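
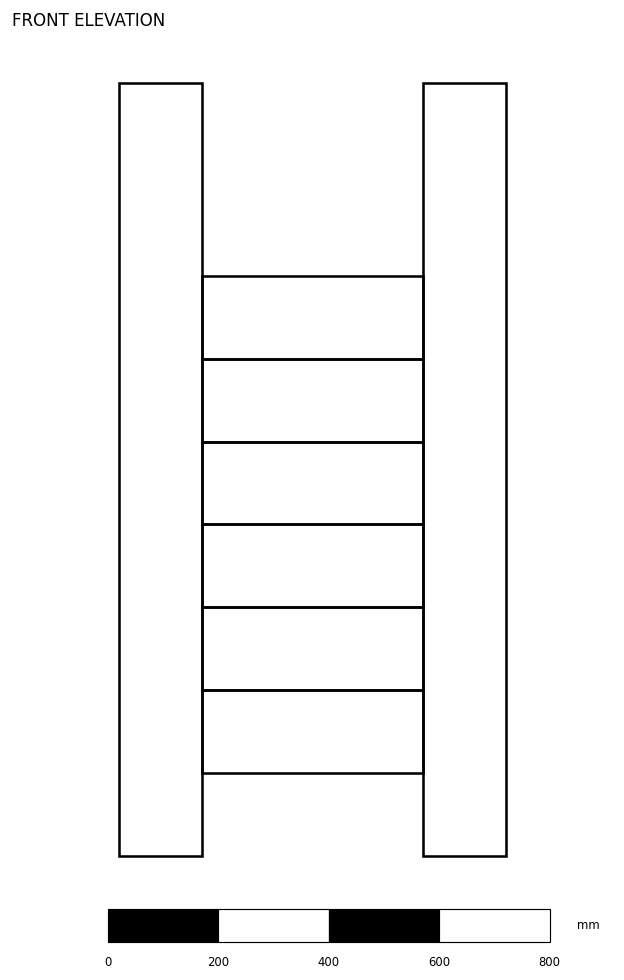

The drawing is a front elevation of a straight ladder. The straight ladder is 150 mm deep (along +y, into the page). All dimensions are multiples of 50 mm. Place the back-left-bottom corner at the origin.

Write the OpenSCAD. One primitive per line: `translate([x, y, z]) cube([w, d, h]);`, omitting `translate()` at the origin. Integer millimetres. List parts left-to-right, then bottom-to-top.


cube([150, 150, 1400]);
translate([150, 0, 150]) cube([400, 150, 150]);
translate([150, 0, 300]) cube([400, 150, 150]);
translate([150, 0, 450]) cube([400, 150, 150]);
translate([150, 0, 600]) cube([400, 150, 150]);
translate([150, 0, 750]) cube([400, 150, 150]);
translate([150, 0, 900]) cube([400, 150, 150]);
translate([550, 0, 0]) cube([150, 150, 1400]);


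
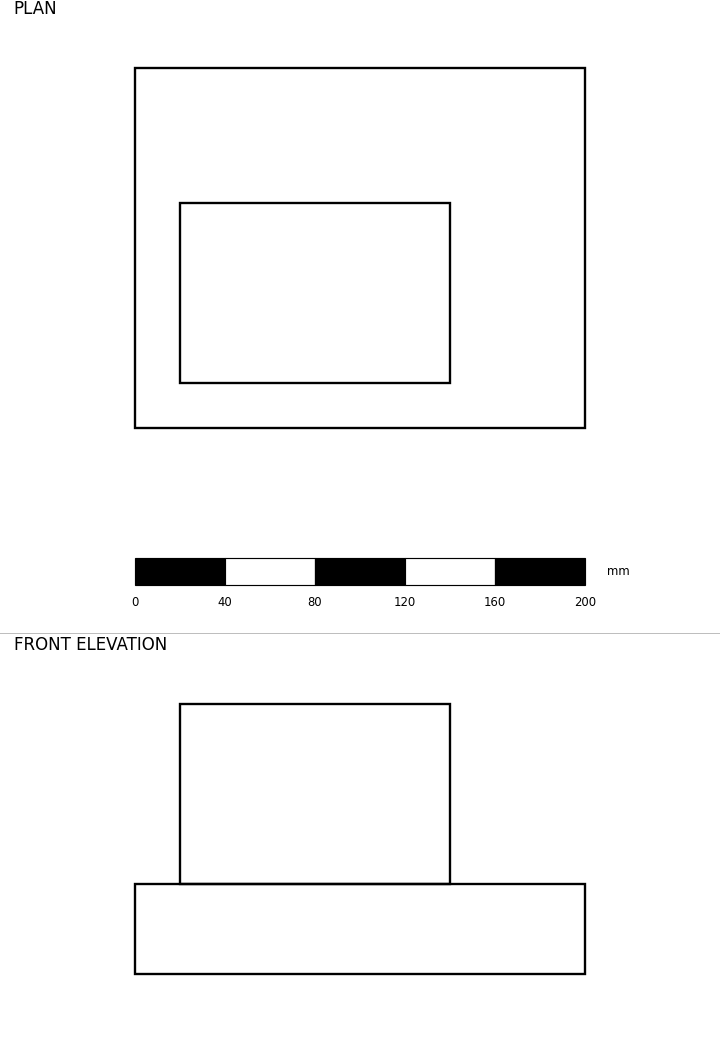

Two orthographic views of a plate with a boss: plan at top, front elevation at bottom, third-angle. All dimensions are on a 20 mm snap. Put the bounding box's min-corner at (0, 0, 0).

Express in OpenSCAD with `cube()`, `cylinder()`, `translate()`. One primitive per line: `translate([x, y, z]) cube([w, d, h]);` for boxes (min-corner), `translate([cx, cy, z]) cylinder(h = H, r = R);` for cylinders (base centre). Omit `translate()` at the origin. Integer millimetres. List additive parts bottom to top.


cube([200, 160, 40]);
translate([20, 20, 40]) cube([120, 80, 80]);


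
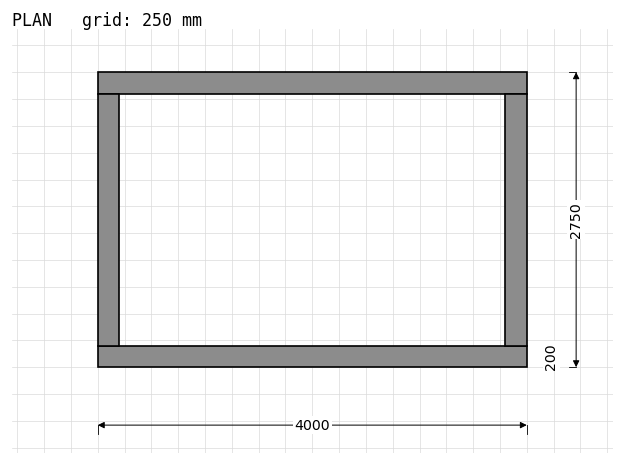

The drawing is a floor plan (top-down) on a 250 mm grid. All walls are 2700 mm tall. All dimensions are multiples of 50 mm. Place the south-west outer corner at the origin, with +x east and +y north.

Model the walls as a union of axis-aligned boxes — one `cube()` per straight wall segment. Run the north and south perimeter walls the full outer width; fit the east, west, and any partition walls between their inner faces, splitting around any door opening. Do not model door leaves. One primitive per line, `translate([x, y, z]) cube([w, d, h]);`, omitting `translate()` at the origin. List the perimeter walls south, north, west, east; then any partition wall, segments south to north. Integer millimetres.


cube([4000, 200, 2700]);
translate([0, 2550, 0]) cube([4000, 200, 2700]);
translate([0, 200, 0]) cube([200, 2350, 2700]);
translate([3800, 200, 0]) cube([200, 2350, 2700]);


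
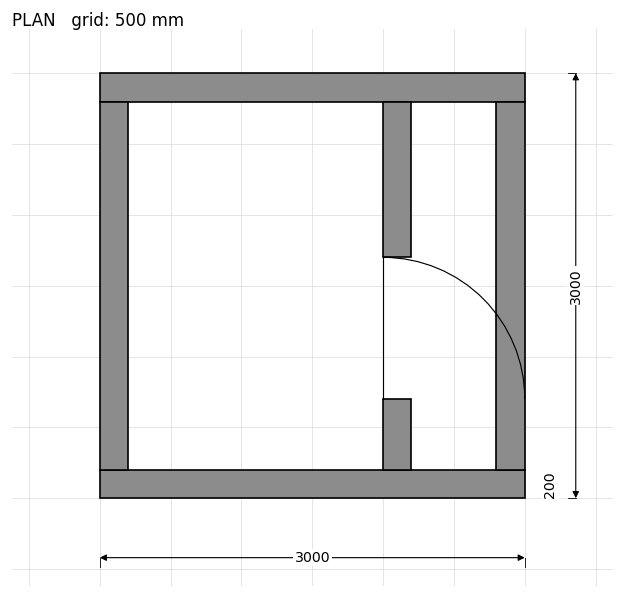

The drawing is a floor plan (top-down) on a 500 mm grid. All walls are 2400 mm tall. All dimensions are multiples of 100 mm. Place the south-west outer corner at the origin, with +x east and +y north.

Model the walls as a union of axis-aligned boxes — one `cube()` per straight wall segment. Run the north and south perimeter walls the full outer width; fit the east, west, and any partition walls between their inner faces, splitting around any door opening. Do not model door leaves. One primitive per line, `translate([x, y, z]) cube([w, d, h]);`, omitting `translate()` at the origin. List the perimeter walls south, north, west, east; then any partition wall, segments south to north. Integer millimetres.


cube([3000, 200, 2400]);
translate([0, 2800, 0]) cube([3000, 200, 2400]);
translate([0, 200, 0]) cube([200, 2600, 2400]);
translate([2800, 200, 0]) cube([200, 2600, 2400]);
translate([2000, 200, 0]) cube([200, 500, 2400]);
translate([2000, 1700, 0]) cube([200, 1100, 2400]);


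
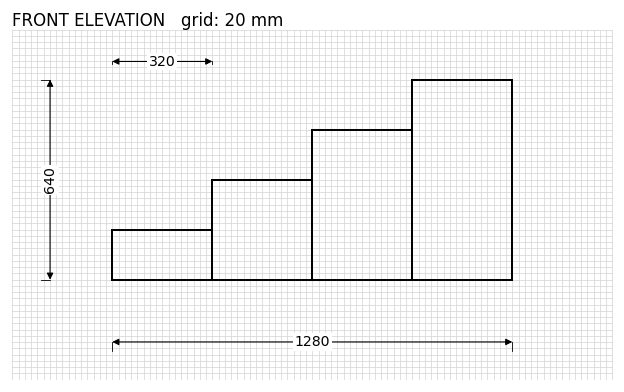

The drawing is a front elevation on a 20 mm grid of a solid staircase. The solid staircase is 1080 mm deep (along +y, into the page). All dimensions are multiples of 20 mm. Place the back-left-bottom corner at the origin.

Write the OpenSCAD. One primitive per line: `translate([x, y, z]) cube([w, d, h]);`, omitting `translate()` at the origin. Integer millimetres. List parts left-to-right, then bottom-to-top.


cube([320, 1080, 160]);
translate([320, 0, 0]) cube([320, 1080, 320]);
translate([640, 0, 0]) cube([320, 1080, 480]);
translate([960, 0, 0]) cube([320, 1080, 640]);


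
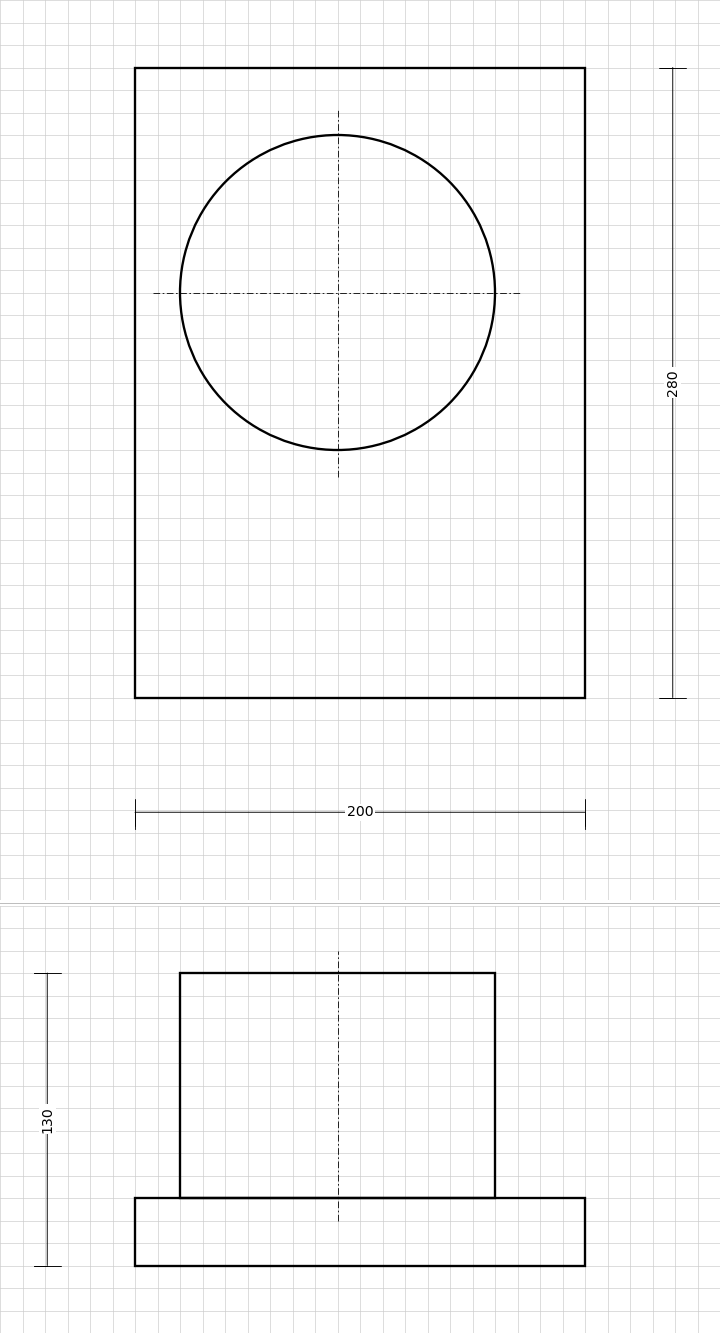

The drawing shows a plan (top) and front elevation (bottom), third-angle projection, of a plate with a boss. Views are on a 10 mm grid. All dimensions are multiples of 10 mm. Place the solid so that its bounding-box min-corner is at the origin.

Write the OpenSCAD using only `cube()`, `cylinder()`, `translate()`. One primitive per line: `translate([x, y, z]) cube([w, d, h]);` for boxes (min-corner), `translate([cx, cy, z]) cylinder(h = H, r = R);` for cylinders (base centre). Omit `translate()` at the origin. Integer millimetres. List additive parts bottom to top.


cube([200, 280, 30]);
translate([90, 180, 30]) cylinder(h = 100, r = 70);


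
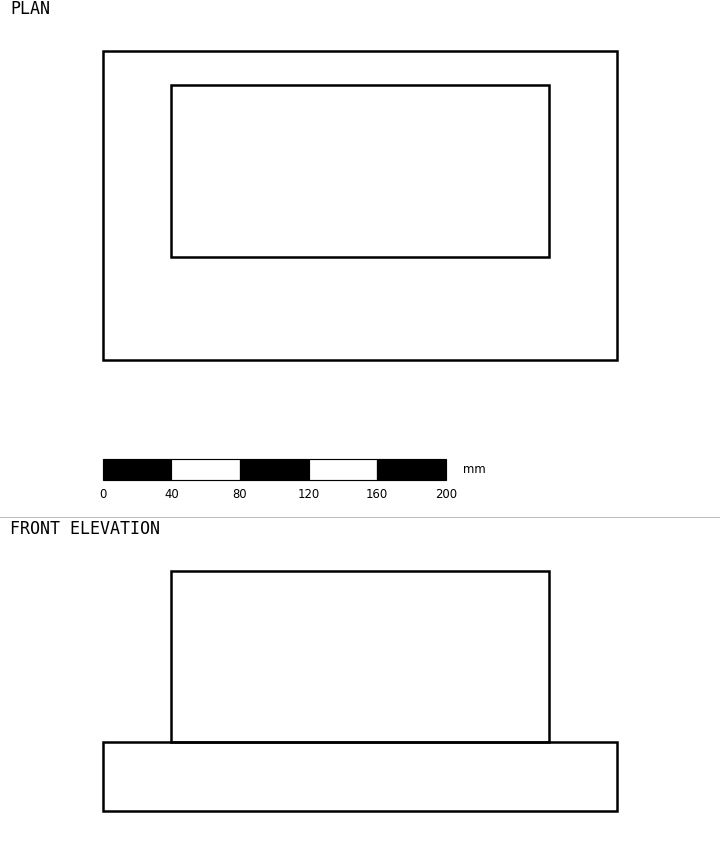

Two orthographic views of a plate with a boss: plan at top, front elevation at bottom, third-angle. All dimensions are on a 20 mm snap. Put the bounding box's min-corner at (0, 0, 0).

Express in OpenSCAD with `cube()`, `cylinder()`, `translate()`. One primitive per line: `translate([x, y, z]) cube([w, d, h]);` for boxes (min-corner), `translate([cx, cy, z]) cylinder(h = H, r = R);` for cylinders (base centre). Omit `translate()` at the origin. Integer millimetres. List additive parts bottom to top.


cube([300, 180, 40]);
translate([40, 60, 40]) cube([220, 100, 100]);


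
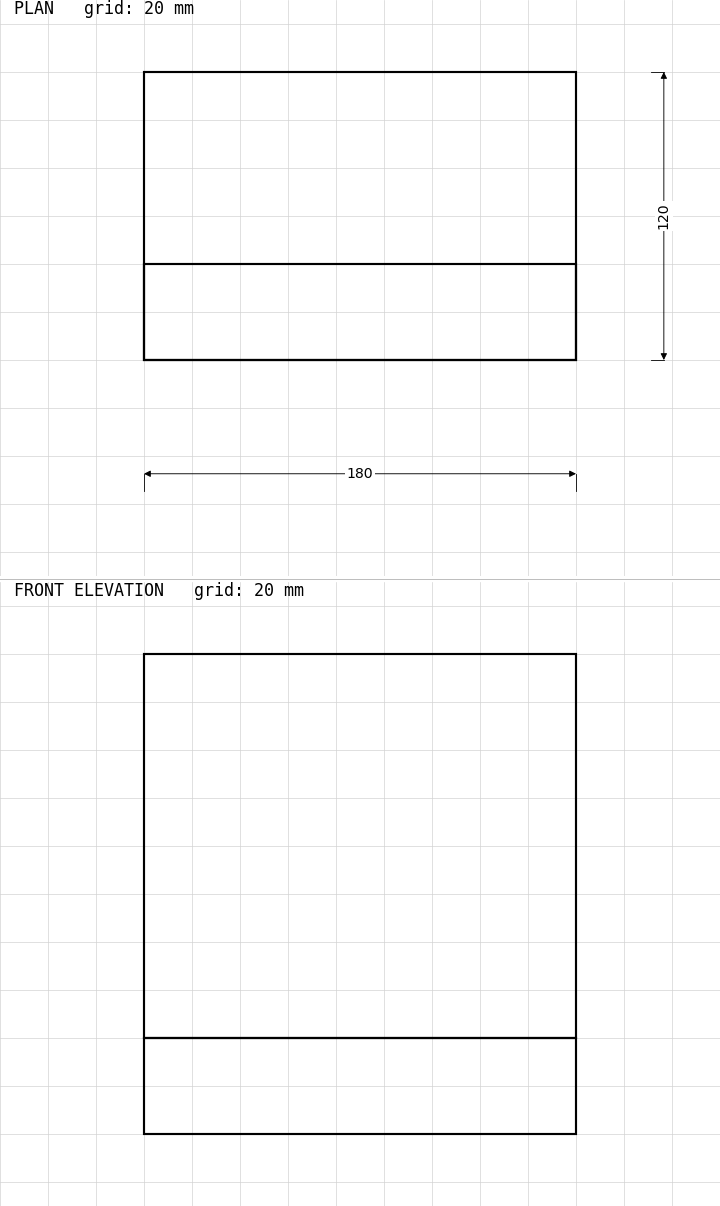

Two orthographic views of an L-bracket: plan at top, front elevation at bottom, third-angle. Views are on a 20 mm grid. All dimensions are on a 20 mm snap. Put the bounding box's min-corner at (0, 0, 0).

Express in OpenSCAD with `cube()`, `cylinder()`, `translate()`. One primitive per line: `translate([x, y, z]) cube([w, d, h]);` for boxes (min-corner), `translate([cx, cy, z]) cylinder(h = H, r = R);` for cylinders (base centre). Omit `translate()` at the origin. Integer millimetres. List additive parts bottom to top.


cube([180, 120, 40]);
translate([0, 0, 40]) cube([180, 40, 160]);


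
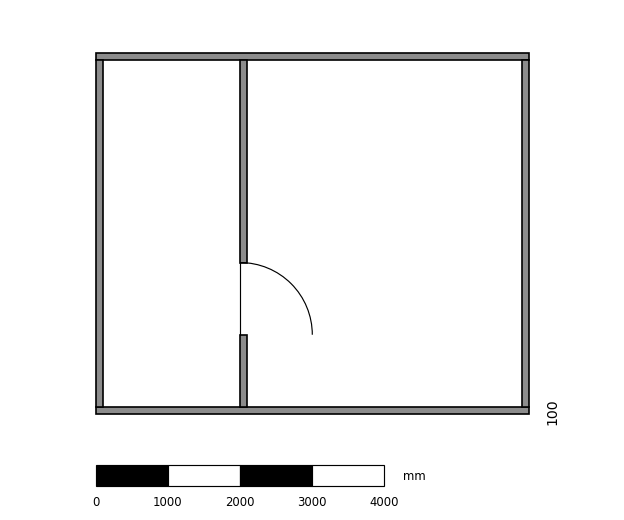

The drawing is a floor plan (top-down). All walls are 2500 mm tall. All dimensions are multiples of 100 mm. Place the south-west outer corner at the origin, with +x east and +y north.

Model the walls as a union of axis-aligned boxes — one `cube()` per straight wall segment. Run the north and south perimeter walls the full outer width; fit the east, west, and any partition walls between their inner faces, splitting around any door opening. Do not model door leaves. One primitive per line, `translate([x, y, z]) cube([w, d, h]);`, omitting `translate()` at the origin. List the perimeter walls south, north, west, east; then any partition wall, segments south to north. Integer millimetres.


cube([6000, 100, 2500]);
translate([0, 4900, 0]) cube([6000, 100, 2500]);
translate([0, 100, 0]) cube([100, 4800, 2500]);
translate([5900, 100, 0]) cube([100, 4800, 2500]);
translate([2000, 100, 0]) cube([100, 1000, 2500]);
translate([2000, 2100, 0]) cube([100, 2800, 2500]);


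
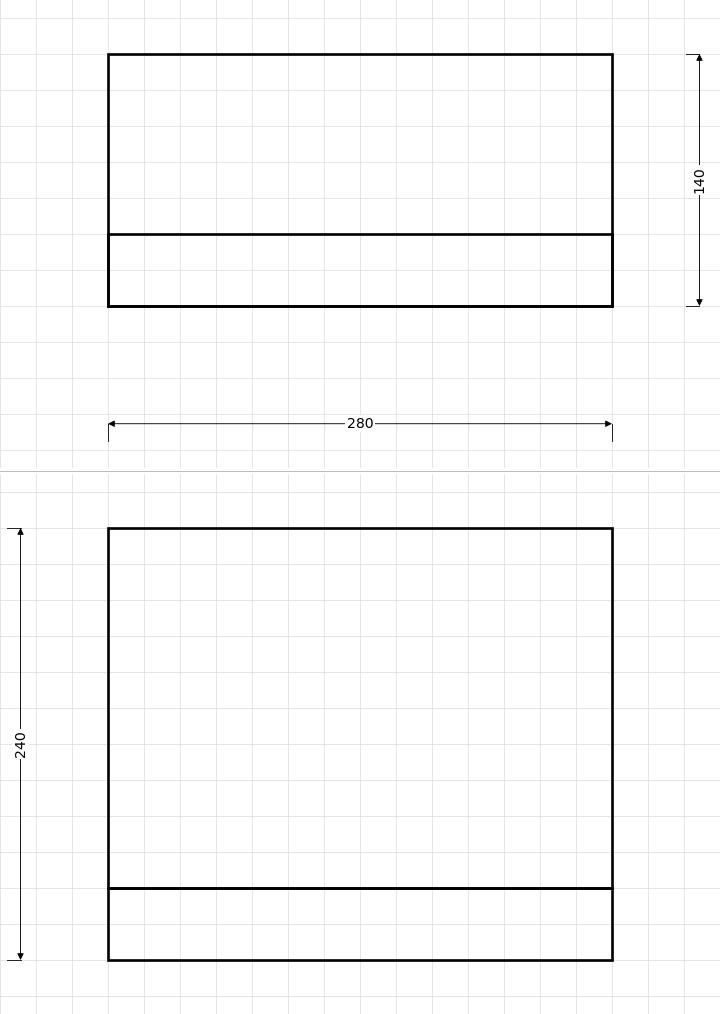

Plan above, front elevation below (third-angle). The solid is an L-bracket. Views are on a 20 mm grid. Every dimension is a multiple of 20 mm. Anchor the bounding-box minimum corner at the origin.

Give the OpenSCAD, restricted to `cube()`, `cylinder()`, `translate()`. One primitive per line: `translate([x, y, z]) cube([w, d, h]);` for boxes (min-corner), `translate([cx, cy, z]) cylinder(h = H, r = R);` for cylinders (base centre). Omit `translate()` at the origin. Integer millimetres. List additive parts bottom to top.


cube([280, 140, 40]);
translate([0, 0, 40]) cube([280, 40, 200]);


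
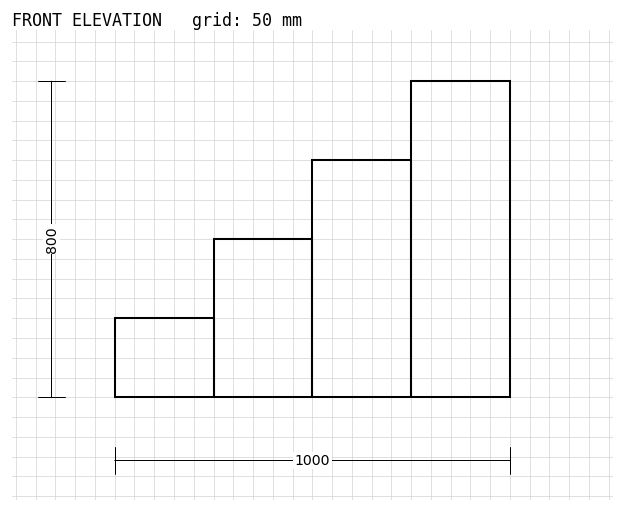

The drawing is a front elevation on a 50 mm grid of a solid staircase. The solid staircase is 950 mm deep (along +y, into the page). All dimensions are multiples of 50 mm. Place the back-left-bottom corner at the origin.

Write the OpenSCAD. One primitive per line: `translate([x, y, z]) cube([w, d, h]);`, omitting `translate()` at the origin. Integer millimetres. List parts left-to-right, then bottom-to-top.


cube([250, 950, 200]);
translate([250, 0, 0]) cube([250, 950, 400]);
translate([500, 0, 0]) cube([250, 950, 600]);
translate([750, 0, 0]) cube([250, 950, 800]);


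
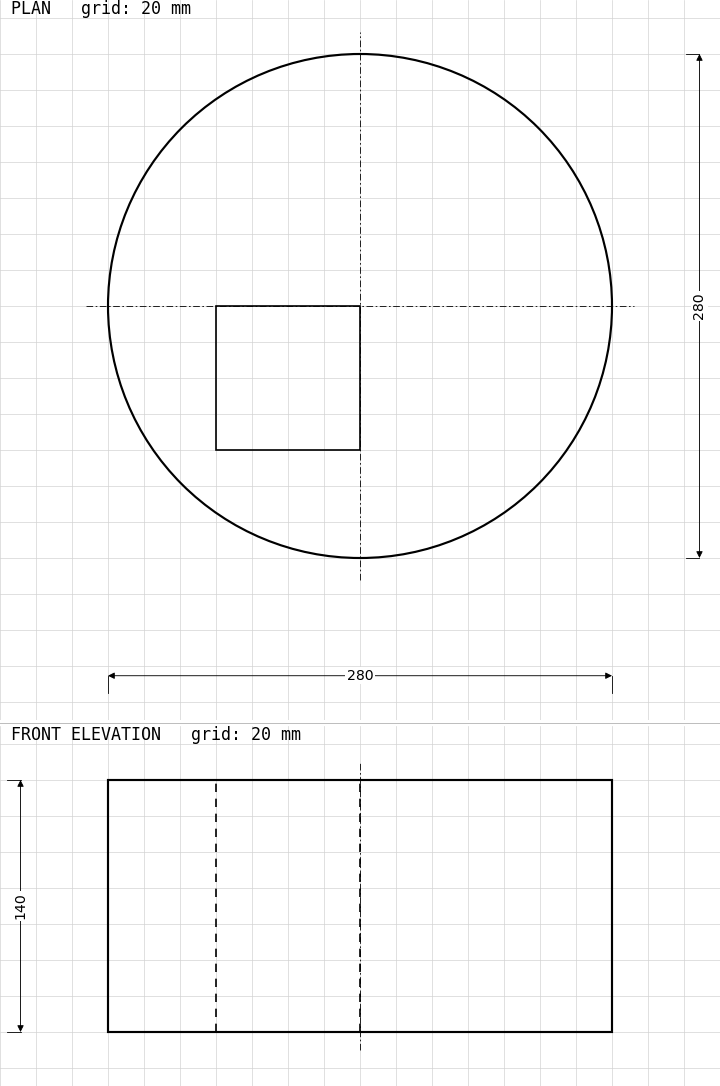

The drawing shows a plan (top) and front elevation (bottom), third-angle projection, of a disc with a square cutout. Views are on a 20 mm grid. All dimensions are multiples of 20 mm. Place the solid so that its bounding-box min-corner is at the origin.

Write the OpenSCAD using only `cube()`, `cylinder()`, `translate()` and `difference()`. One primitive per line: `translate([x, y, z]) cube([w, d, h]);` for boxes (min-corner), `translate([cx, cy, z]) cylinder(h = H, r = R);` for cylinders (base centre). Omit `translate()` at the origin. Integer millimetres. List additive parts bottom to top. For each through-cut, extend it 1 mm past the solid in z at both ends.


difference() {
  translate([140, 140, 0]) cylinder(h = 140, r = 140);
  translate([60, 60, -1]) cube([80, 80, 142]);
}


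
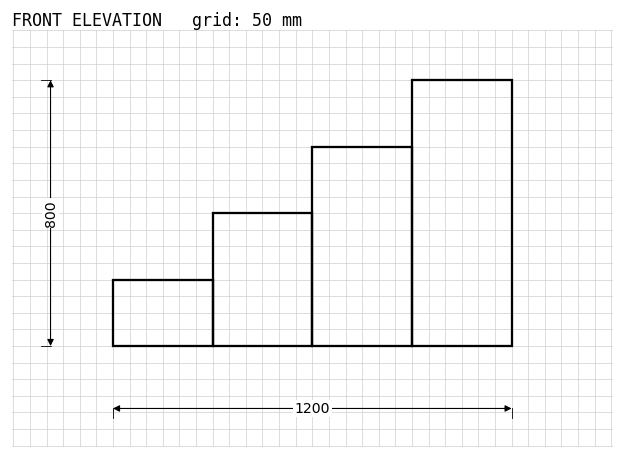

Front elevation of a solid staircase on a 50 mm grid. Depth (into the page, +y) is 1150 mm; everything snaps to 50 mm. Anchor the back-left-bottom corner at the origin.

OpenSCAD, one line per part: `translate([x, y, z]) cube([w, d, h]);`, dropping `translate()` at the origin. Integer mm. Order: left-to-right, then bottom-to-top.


cube([300, 1150, 200]);
translate([300, 0, 0]) cube([300, 1150, 400]);
translate([600, 0, 0]) cube([300, 1150, 600]);
translate([900, 0, 0]) cube([300, 1150, 800]);


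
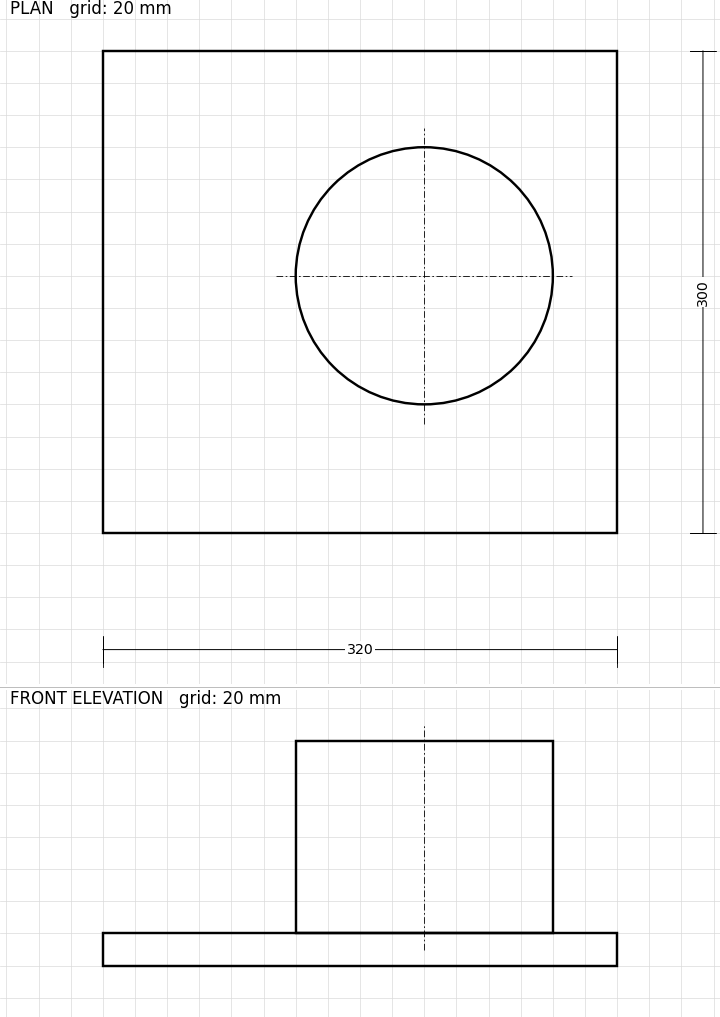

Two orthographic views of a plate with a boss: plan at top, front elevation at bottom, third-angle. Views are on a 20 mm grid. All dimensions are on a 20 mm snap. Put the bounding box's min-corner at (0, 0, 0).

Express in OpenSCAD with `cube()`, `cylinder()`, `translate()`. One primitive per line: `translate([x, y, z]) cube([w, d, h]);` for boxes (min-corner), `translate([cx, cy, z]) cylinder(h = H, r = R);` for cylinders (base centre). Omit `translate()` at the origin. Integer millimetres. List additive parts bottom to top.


cube([320, 300, 20]);
translate([200, 160, 20]) cylinder(h = 120, r = 80);


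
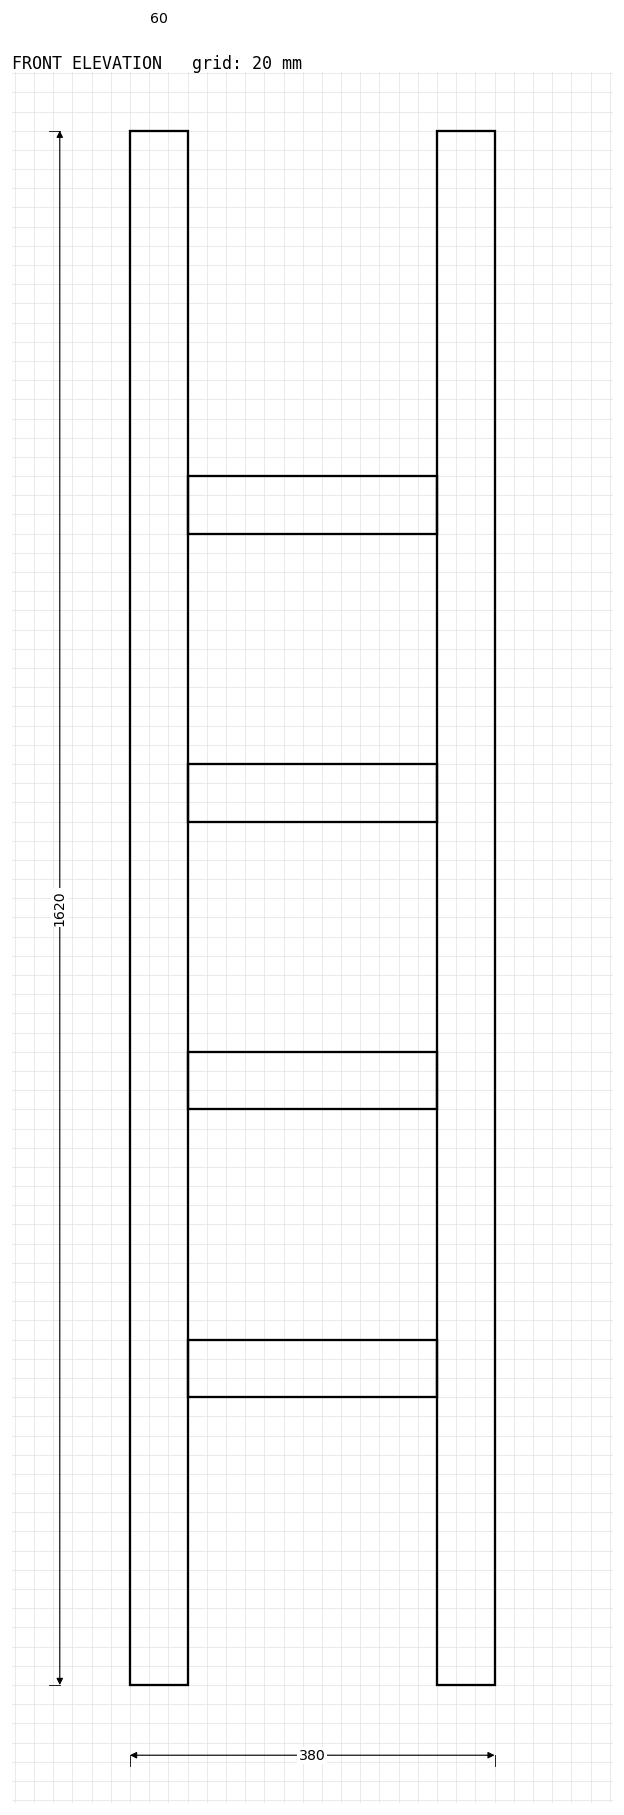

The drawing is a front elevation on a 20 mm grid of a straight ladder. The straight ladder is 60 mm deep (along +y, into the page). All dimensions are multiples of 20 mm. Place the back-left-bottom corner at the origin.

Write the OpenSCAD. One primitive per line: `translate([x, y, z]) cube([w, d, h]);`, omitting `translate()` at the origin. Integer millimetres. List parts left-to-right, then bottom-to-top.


cube([60, 60, 1620]);
translate([60, 0, 300]) cube([260, 60, 60]);
translate([60, 0, 600]) cube([260, 60, 60]);
translate([60, 0, 900]) cube([260, 60, 60]);
translate([60, 0, 1200]) cube([260, 60, 60]);
translate([320, 0, 0]) cube([60, 60, 1620]);


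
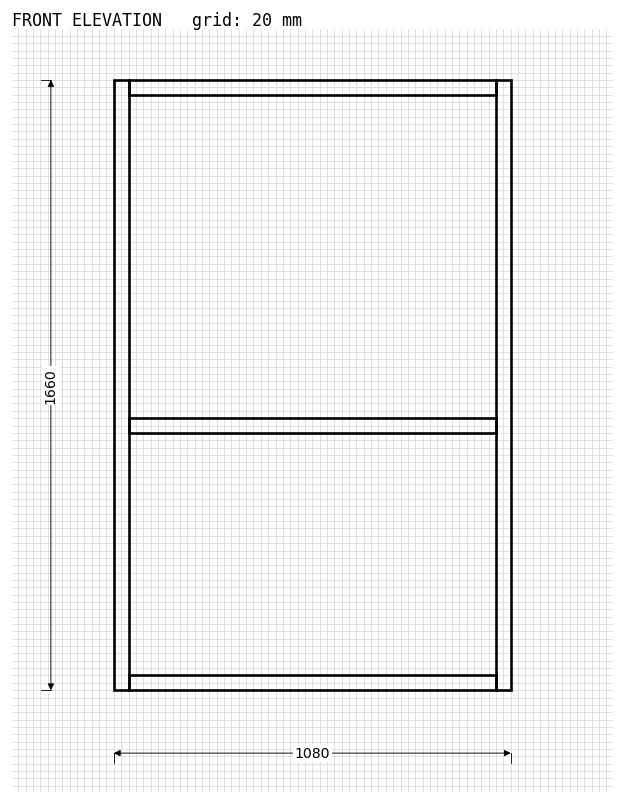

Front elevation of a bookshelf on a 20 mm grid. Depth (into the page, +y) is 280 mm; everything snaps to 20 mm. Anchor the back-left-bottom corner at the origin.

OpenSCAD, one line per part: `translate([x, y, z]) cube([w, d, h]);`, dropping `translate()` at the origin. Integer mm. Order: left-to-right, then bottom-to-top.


cube([40, 280, 1660]);
translate([40, 0, 0]) cube([1000, 280, 40]);
translate([40, 0, 700]) cube([1000, 280, 40]);
translate([40, 0, 1620]) cube([1000, 280, 40]);
translate([1040, 0, 0]) cube([40, 280, 1660]);


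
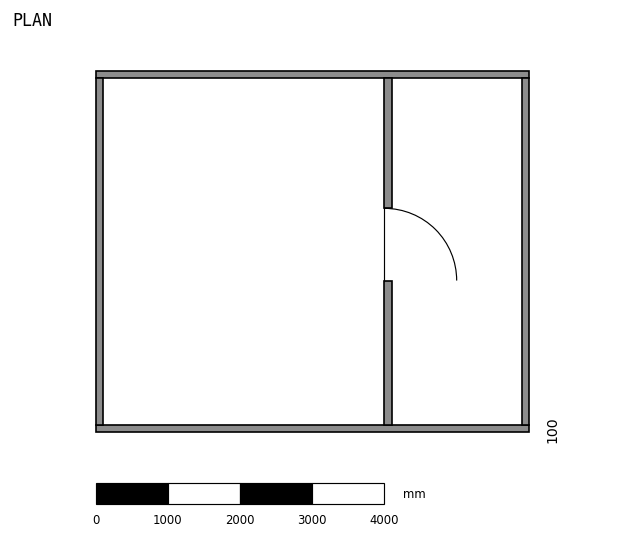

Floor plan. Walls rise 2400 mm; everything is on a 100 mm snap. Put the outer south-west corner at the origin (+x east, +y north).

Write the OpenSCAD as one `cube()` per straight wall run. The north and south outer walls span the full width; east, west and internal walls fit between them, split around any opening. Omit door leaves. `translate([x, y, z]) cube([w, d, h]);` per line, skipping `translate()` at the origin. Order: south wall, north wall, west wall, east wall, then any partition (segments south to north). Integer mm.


cube([6000, 100, 2400]);
translate([0, 4900, 0]) cube([6000, 100, 2400]);
translate([0, 100, 0]) cube([100, 4800, 2400]);
translate([5900, 100, 0]) cube([100, 4800, 2400]);
translate([4000, 100, 0]) cube([100, 2000, 2400]);
translate([4000, 3100, 0]) cube([100, 1800, 2400]);


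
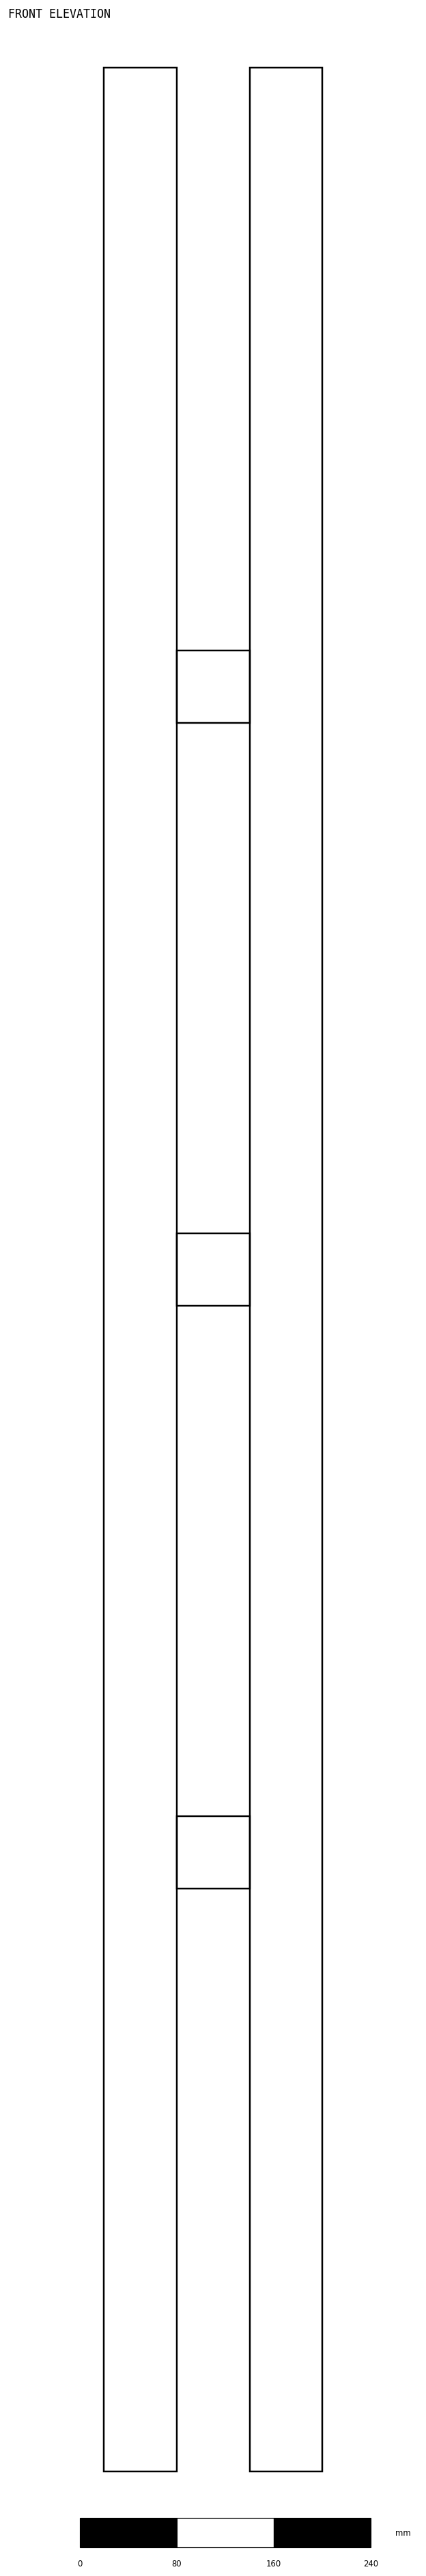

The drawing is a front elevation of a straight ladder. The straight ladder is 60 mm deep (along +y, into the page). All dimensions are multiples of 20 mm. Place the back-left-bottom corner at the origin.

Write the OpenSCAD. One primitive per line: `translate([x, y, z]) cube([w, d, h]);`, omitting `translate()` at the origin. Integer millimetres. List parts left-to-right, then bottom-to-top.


cube([60, 60, 1980]);
translate([60, 0, 480]) cube([60, 60, 60]);
translate([60, 0, 960]) cube([60, 60, 60]);
translate([60, 0, 1440]) cube([60, 60, 60]);
translate([120, 0, 0]) cube([60, 60, 1980]);


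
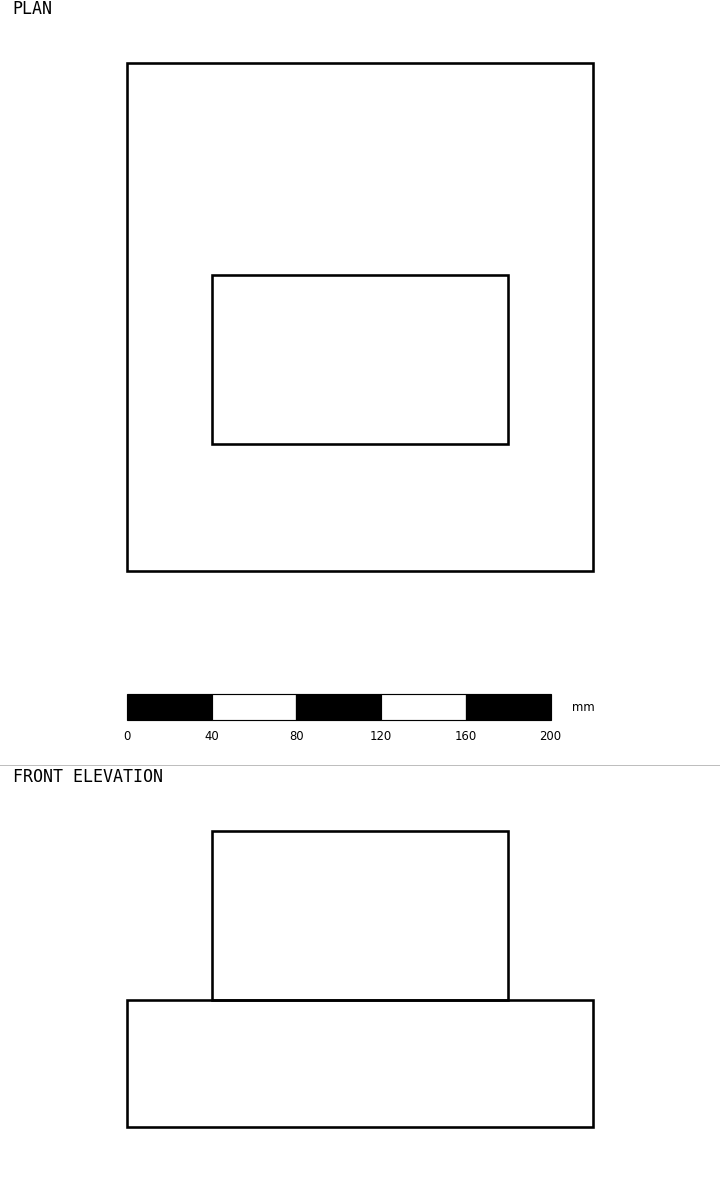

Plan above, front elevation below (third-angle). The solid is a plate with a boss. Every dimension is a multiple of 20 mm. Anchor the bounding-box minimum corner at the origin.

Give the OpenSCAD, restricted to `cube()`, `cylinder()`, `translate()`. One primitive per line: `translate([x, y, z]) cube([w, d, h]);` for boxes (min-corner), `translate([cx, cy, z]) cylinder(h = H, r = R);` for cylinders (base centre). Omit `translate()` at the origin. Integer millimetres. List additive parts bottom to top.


cube([220, 240, 60]);
translate([40, 60, 60]) cube([140, 80, 80]);


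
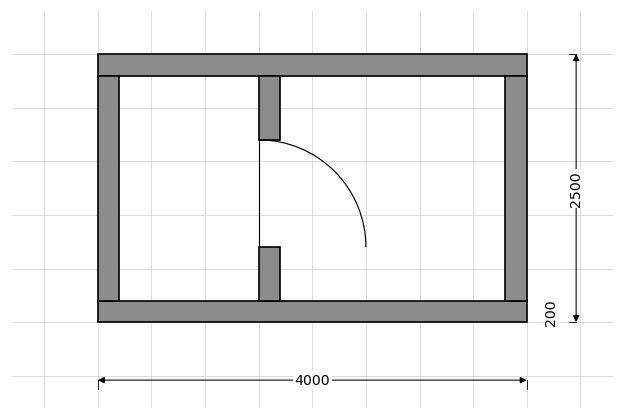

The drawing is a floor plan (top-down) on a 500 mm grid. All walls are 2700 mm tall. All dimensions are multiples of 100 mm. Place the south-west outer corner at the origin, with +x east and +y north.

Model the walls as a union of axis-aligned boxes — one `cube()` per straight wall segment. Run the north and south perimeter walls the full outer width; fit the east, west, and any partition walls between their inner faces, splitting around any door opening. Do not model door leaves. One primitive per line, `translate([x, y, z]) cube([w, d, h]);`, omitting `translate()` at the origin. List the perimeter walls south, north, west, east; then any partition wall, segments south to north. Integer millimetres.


cube([4000, 200, 2700]);
translate([0, 2300, 0]) cube([4000, 200, 2700]);
translate([0, 200, 0]) cube([200, 2100, 2700]);
translate([3800, 200, 0]) cube([200, 2100, 2700]);
translate([1500, 200, 0]) cube([200, 500, 2700]);
translate([1500, 1700, 0]) cube([200, 600, 2700]);


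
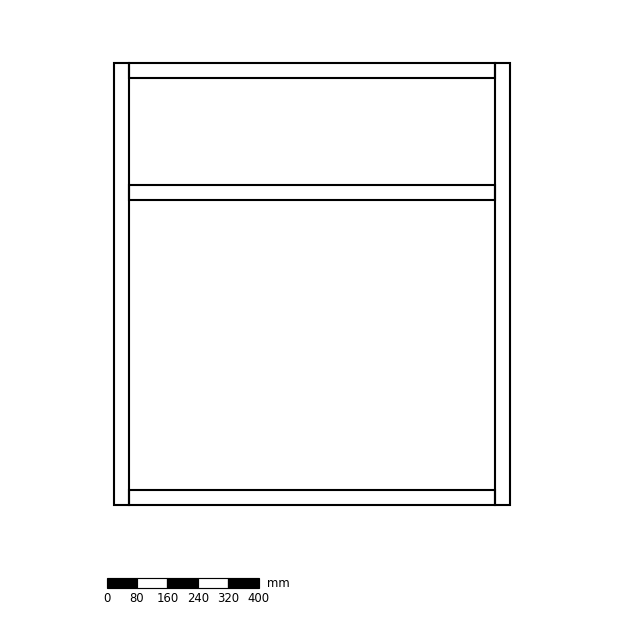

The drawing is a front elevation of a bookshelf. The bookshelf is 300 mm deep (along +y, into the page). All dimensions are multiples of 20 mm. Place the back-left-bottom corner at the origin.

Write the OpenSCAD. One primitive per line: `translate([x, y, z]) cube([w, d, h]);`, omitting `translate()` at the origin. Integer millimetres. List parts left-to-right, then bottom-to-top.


cube([40, 300, 1160]);
translate([40, 0, 0]) cube([960, 300, 40]);
translate([40, 0, 800]) cube([960, 300, 40]);
translate([40, 0, 1120]) cube([960, 300, 40]);
translate([1000, 0, 0]) cube([40, 300, 1160]);


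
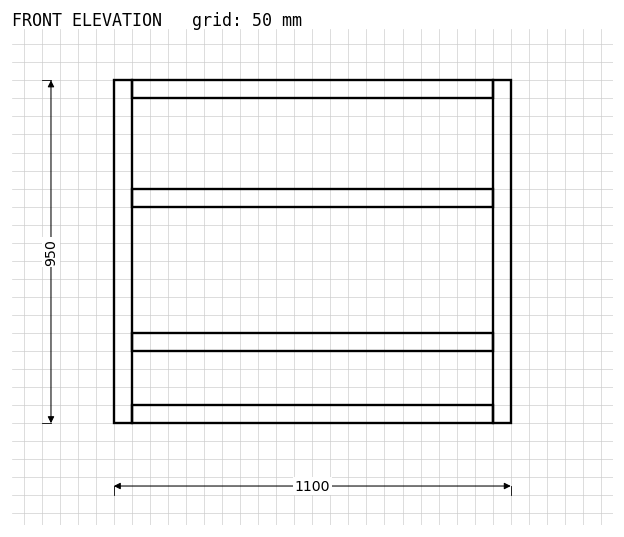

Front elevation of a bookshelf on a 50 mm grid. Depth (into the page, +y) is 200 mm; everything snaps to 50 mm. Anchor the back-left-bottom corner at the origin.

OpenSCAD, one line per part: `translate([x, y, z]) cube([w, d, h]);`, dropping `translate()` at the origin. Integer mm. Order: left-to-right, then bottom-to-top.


cube([50, 200, 950]);
translate([50, 0, 0]) cube([1000, 200, 50]);
translate([50, 0, 200]) cube([1000, 200, 50]);
translate([50, 0, 600]) cube([1000, 200, 50]);
translate([50, 0, 900]) cube([1000, 200, 50]);
translate([1050, 0, 0]) cube([50, 200, 950]);


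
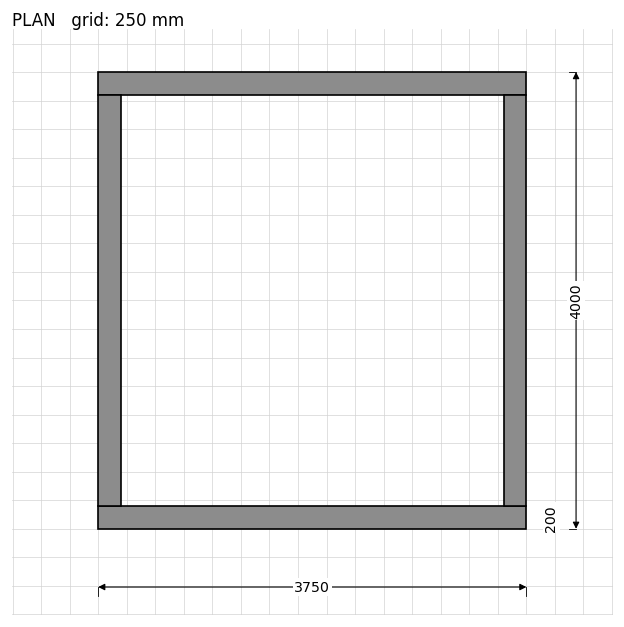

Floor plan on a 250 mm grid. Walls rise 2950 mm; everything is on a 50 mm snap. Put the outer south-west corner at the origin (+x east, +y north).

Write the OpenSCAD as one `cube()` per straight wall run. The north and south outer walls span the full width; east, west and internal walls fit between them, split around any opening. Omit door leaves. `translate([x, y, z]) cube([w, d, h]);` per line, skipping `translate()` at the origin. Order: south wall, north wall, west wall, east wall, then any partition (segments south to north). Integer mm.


cube([3750, 200, 2950]);
translate([0, 3800, 0]) cube([3750, 200, 2950]);
translate([0, 200, 0]) cube([200, 3600, 2950]);
translate([3550, 200, 0]) cube([200, 3600, 2950]);


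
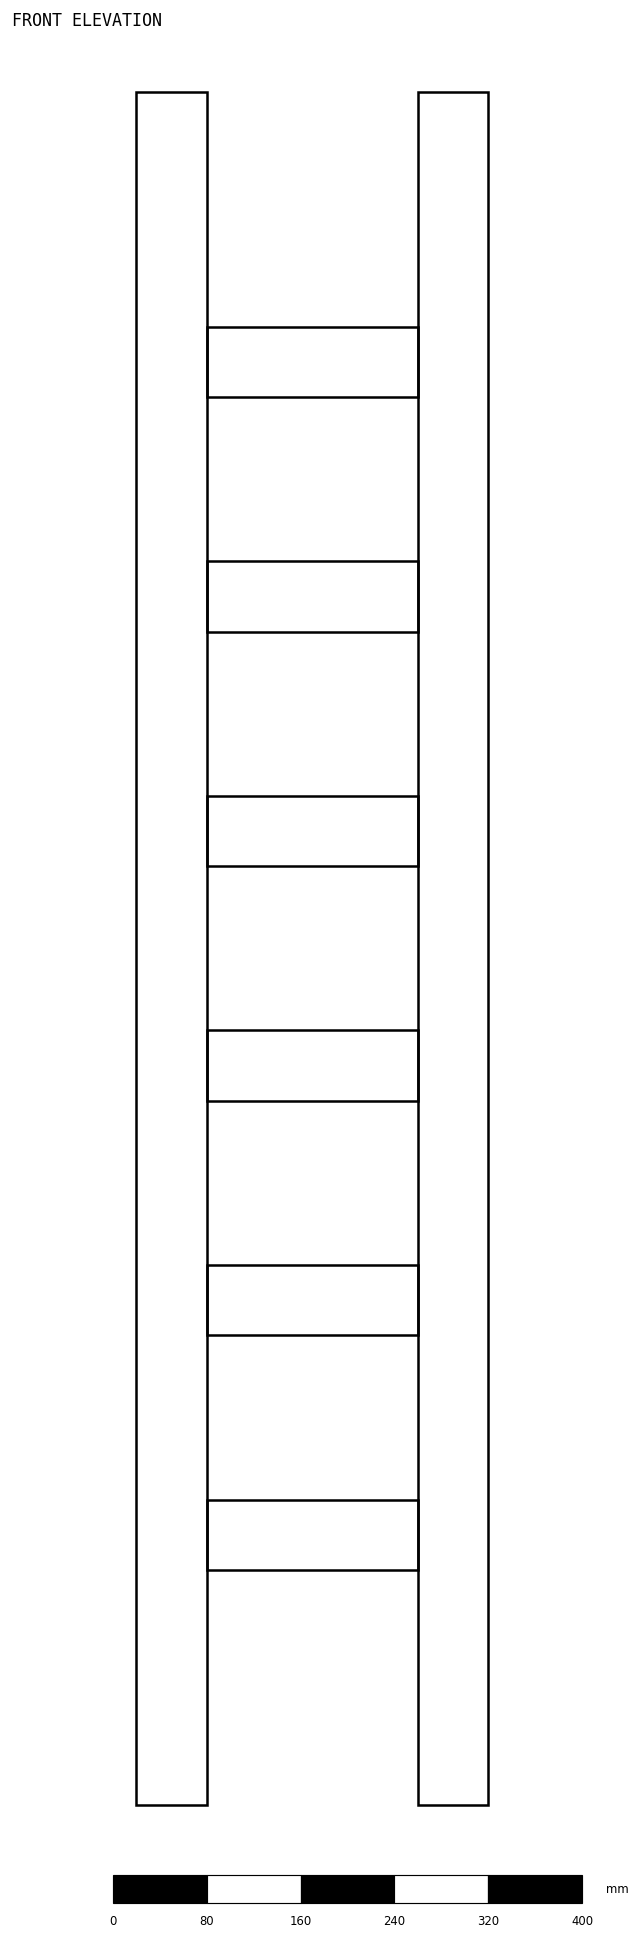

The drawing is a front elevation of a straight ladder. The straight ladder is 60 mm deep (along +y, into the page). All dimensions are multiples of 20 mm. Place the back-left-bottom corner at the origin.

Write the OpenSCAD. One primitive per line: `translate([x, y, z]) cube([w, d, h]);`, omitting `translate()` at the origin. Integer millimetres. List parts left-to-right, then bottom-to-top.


cube([60, 60, 1460]);
translate([60, 0, 200]) cube([180, 60, 60]);
translate([60, 0, 400]) cube([180, 60, 60]);
translate([60, 0, 600]) cube([180, 60, 60]);
translate([60, 0, 800]) cube([180, 60, 60]);
translate([60, 0, 1000]) cube([180, 60, 60]);
translate([60, 0, 1200]) cube([180, 60, 60]);
translate([240, 0, 0]) cube([60, 60, 1460]);


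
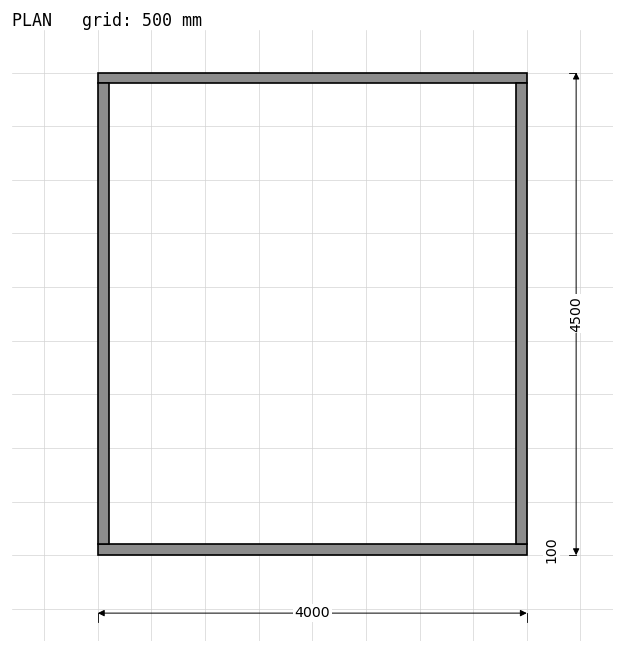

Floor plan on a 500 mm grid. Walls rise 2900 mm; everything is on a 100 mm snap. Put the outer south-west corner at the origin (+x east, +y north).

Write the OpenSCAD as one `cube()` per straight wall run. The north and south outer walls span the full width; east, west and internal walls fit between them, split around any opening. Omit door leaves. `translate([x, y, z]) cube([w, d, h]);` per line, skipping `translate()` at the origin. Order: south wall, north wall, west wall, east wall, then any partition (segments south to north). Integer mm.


cube([4000, 100, 2900]);
translate([0, 4400, 0]) cube([4000, 100, 2900]);
translate([0, 100, 0]) cube([100, 4300, 2900]);
translate([3900, 100, 0]) cube([100, 4300, 2900]);


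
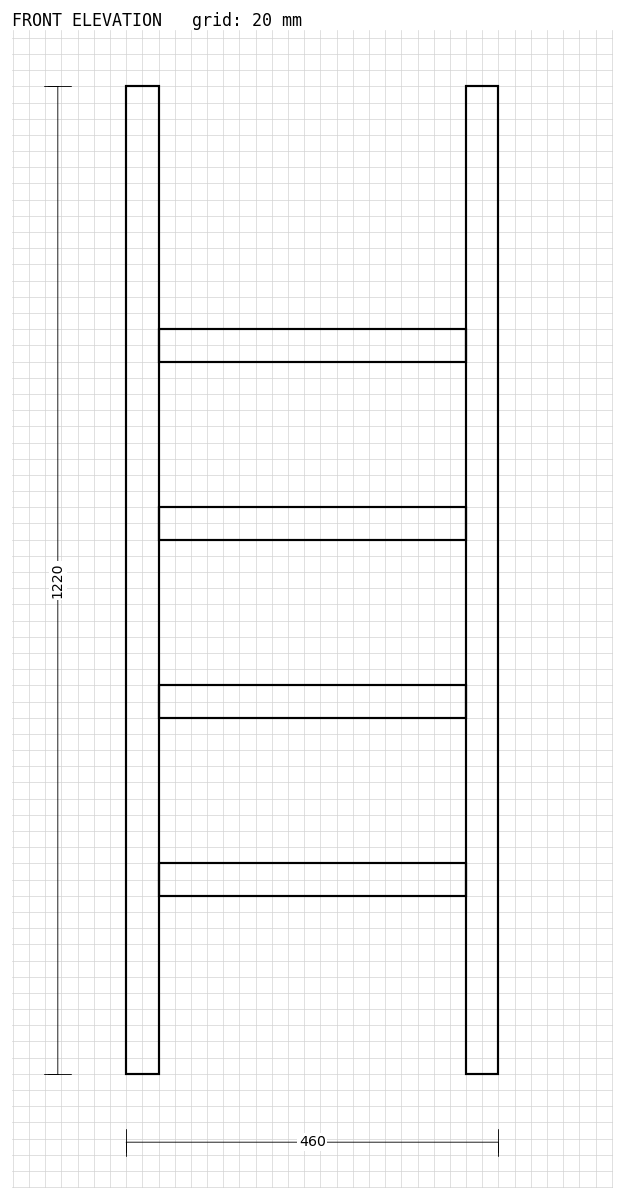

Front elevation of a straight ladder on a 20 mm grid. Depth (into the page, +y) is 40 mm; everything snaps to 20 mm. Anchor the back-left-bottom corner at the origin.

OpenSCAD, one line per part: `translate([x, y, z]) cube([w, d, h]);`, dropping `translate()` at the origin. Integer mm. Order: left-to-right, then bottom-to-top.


cube([40, 40, 1220]);
translate([40, 0, 220]) cube([380, 40, 40]);
translate([40, 0, 440]) cube([380, 40, 40]);
translate([40, 0, 660]) cube([380, 40, 40]);
translate([40, 0, 880]) cube([380, 40, 40]);
translate([420, 0, 0]) cube([40, 40, 1220]);


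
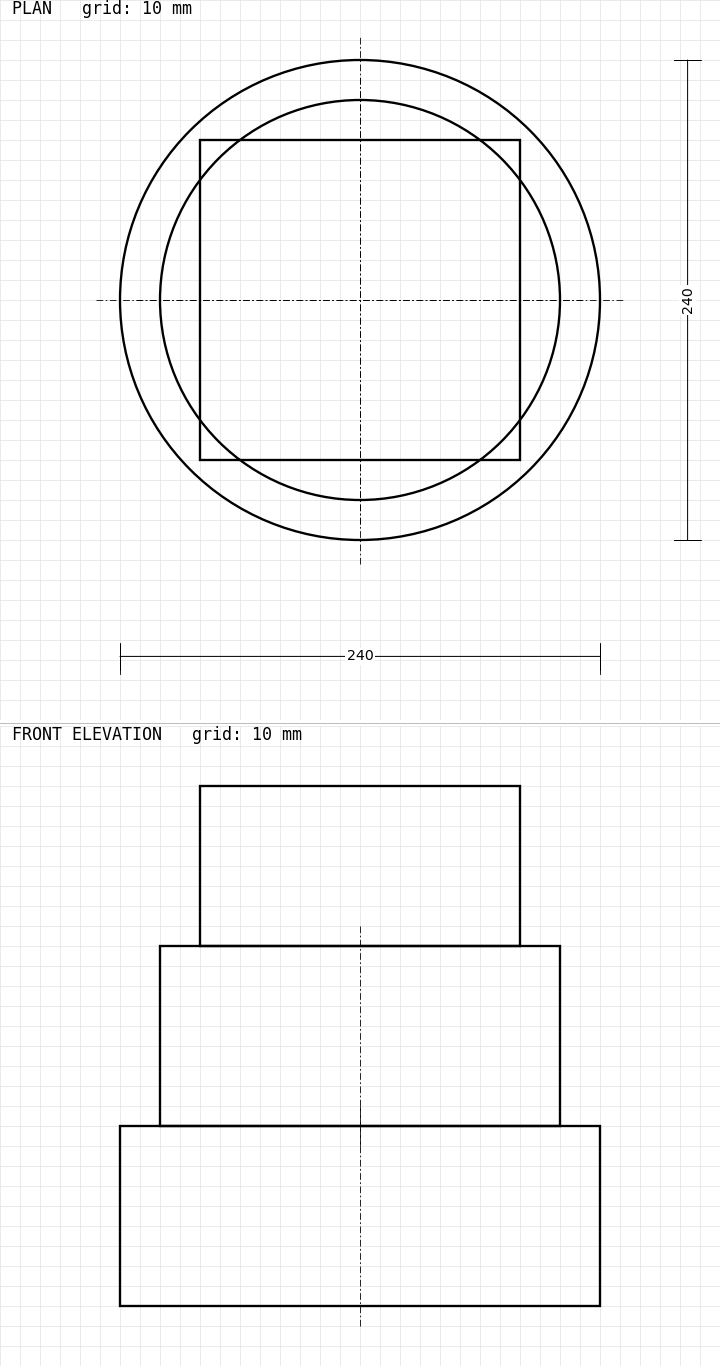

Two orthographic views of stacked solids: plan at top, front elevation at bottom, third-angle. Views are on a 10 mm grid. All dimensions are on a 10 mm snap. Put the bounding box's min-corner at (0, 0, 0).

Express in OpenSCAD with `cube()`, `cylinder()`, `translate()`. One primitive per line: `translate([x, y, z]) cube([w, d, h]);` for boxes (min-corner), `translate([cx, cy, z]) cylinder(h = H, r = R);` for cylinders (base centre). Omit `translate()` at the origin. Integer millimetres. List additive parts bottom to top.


translate([120, 120, 0]) cylinder(h = 90, r = 120);
translate([120, 120, 90]) cylinder(h = 90, r = 100);
translate([40, 40, 180]) cube([160, 160, 80]);


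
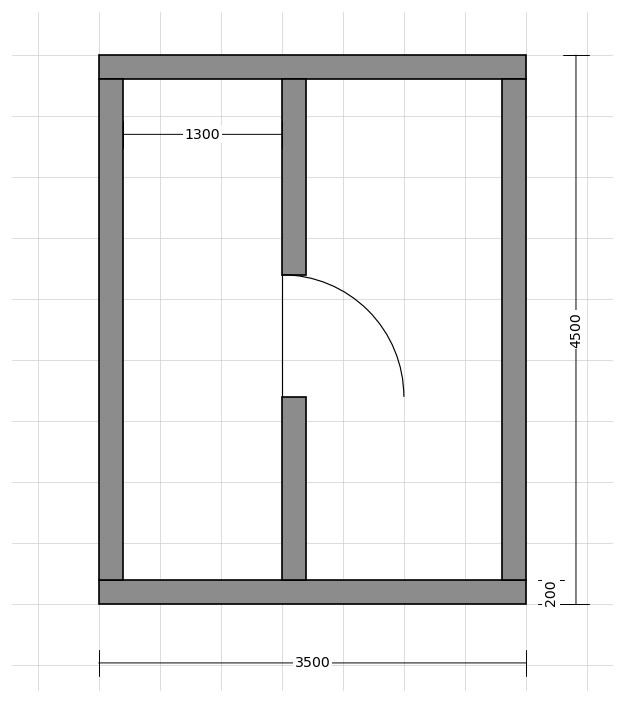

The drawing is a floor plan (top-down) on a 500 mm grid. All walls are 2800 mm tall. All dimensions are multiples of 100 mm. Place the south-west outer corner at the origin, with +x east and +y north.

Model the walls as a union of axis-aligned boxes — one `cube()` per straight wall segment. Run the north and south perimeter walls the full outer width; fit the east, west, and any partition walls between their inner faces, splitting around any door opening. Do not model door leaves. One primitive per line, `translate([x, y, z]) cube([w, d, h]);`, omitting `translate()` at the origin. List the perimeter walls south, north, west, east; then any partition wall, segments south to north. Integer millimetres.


cube([3500, 200, 2800]);
translate([0, 4300, 0]) cube([3500, 200, 2800]);
translate([0, 200, 0]) cube([200, 4100, 2800]);
translate([3300, 200, 0]) cube([200, 4100, 2800]);
translate([1500, 200, 0]) cube([200, 1500, 2800]);
translate([1500, 2700, 0]) cube([200, 1600, 2800]);


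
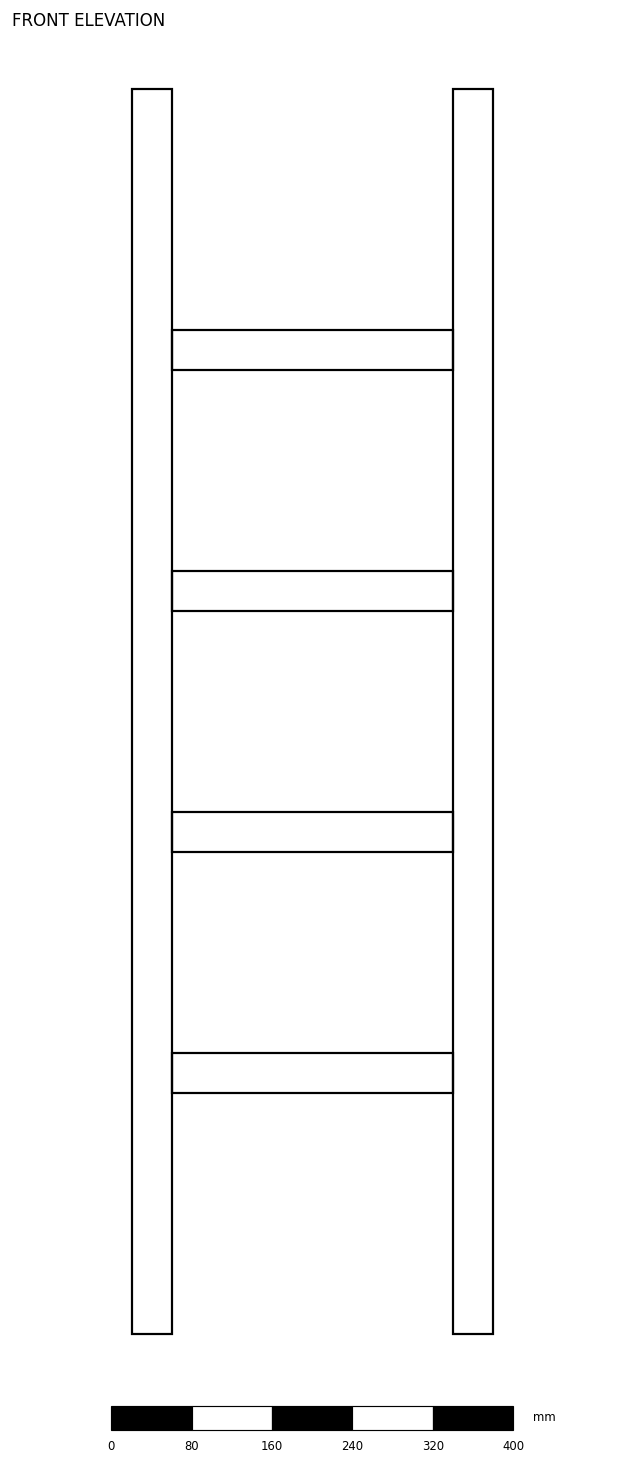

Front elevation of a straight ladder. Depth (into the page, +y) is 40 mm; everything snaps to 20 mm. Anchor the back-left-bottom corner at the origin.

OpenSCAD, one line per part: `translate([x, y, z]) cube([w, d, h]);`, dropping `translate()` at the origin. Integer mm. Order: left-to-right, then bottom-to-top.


cube([40, 40, 1240]);
translate([40, 0, 240]) cube([280, 40, 40]);
translate([40, 0, 480]) cube([280, 40, 40]);
translate([40, 0, 720]) cube([280, 40, 40]);
translate([40, 0, 960]) cube([280, 40, 40]);
translate([320, 0, 0]) cube([40, 40, 1240]);


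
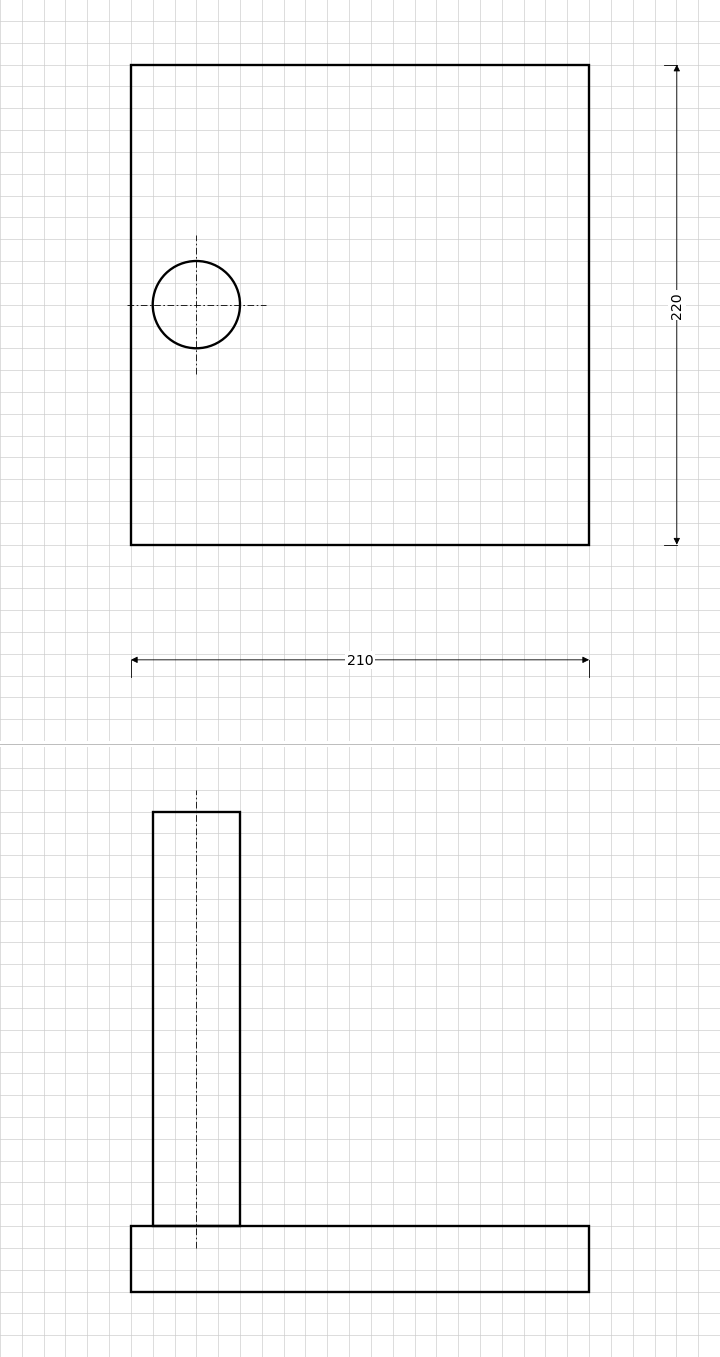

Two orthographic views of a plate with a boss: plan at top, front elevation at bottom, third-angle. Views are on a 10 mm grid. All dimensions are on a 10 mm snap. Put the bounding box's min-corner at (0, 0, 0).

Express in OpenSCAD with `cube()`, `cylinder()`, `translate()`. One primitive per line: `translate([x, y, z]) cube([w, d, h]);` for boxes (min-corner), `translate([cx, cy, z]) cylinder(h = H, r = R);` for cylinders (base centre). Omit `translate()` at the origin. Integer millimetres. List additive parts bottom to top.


cube([210, 220, 30]);
translate([30, 110, 30]) cylinder(h = 190, r = 20);


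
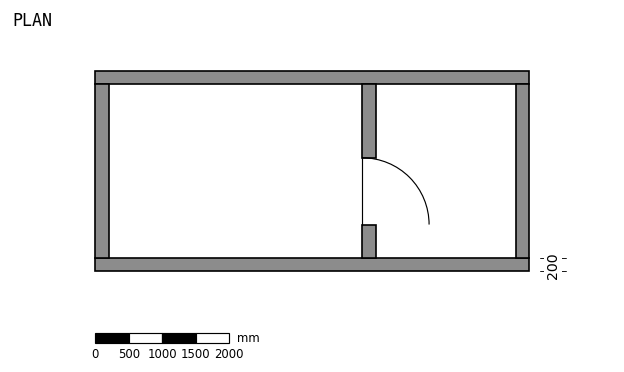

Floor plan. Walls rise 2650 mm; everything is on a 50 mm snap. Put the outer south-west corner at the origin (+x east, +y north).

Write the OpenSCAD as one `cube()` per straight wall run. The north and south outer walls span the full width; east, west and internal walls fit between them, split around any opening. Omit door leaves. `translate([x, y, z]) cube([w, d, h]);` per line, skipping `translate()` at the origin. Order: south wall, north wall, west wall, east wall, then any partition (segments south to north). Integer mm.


cube([6500, 200, 2650]);
translate([0, 2800, 0]) cube([6500, 200, 2650]);
translate([0, 200, 0]) cube([200, 2600, 2650]);
translate([6300, 200, 0]) cube([200, 2600, 2650]);
translate([4000, 200, 0]) cube([200, 500, 2650]);
translate([4000, 1700, 0]) cube([200, 1100, 2650]);


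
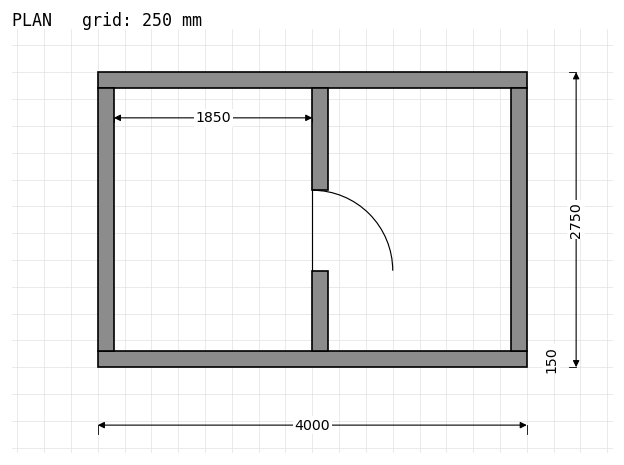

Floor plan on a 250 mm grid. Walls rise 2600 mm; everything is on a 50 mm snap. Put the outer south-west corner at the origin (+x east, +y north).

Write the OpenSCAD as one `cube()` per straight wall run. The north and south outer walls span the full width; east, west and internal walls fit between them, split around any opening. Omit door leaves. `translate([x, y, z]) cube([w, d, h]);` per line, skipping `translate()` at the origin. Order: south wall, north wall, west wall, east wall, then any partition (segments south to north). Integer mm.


cube([4000, 150, 2600]);
translate([0, 2600, 0]) cube([4000, 150, 2600]);
translate([0, 150, 0]) cube([150, 2450, 2600]);
translate([3850, 150, 0]) cube([150, 2450, 2600]);
translate([2000, 150, 0]) cube([150, 750, 2600]);
translate([2000, 1650, 0]) cube([150, 950, 2600]);


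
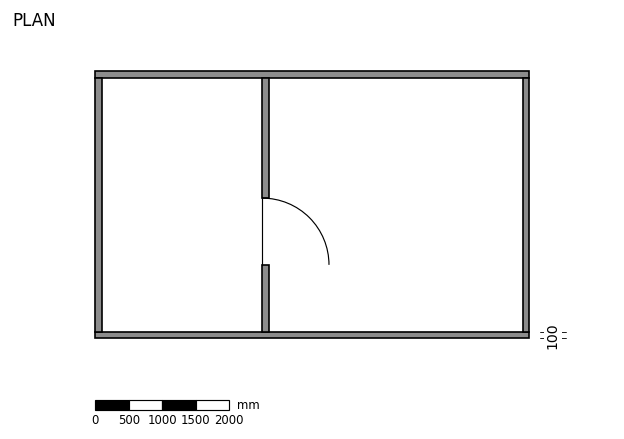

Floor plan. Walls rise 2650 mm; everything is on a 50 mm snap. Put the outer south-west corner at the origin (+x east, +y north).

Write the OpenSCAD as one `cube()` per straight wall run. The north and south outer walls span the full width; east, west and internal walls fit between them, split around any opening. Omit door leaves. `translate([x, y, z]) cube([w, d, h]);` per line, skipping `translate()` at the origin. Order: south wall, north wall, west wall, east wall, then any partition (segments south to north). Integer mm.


cube([6500, 100, 2650]);
translate([0, 3900, 0]) cube([6500, 100, 2650]);
translate([0, 100, 0]) cube([100, 3800, 2650]);
translate([6400, 100, 0]) cube([100, 3800, 2650]);
translate([2500, 100, 0]) cube([100, 1000, 2650]);
translate([2500, 2100, 0]) cube([100, 1800, 2650]);


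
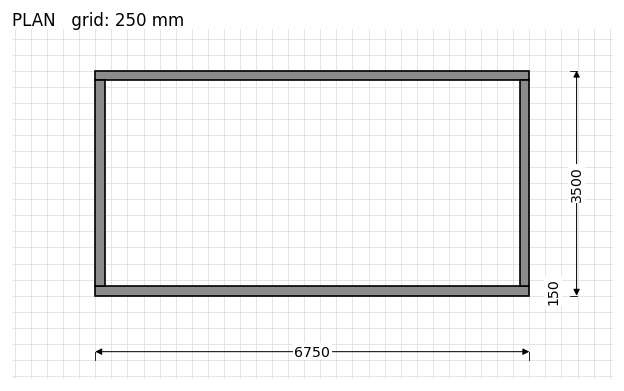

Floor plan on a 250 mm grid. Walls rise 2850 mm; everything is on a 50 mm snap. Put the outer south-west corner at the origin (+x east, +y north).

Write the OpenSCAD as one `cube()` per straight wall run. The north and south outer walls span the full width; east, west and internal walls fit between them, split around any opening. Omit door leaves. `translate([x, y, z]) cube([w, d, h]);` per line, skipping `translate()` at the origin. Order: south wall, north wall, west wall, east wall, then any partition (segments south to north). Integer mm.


cube([6750, 150, 2850]);
translate([0, 3350, 0]) cube([6750, 150, 2850]);
translate([0, 150, 0]) cube([150, 3200, 2850]);
translate([6600, 150, 0]) cube([150, 3200, 2850]);


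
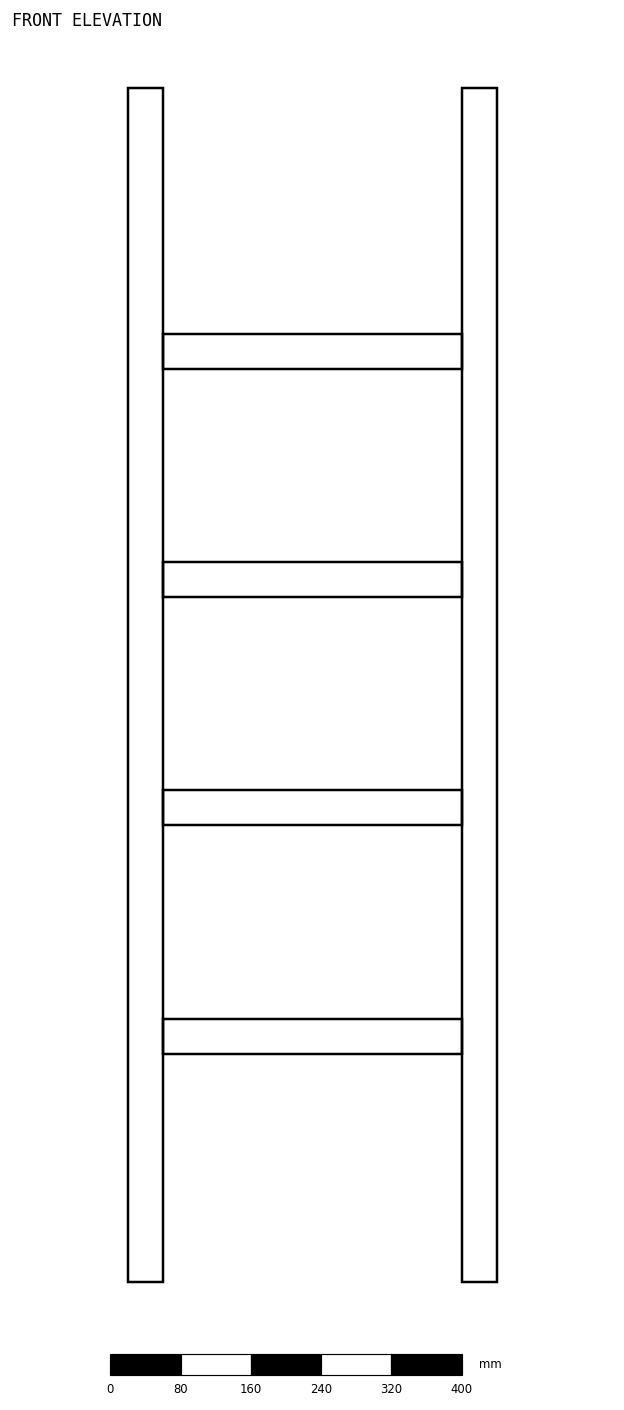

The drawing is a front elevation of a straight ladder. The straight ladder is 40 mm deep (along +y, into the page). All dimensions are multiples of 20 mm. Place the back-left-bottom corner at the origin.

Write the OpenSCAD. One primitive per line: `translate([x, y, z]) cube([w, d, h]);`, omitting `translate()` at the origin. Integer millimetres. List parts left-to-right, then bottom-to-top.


cube([40, 40, 1360]);
translate([40, 0, 260]) cube([340, 40, 40]);
translate([40, 0, 520]) cube([340, 40, 40]);
translate([40, 0, 780]) cube([340, 40, 40]);
translate([40, 0, 1040]) cube([340, 40, 40]);
translate([380, 0, 0]) cube([40, 40, 1360]);


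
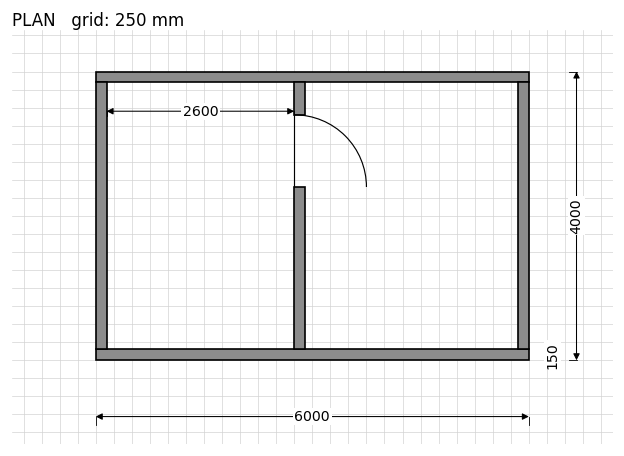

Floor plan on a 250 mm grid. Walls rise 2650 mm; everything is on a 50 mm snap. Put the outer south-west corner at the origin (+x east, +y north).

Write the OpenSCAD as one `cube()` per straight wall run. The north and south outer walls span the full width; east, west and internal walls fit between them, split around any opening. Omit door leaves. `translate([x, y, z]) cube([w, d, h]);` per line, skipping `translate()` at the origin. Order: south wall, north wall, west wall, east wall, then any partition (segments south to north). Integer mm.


cube([6000, 150, 2650]);
translate([0, 3850, 0]) cube([6000, 150, 2650]);
translate([0, 150, 0]) cube([150, 3700, 2650]);
translate([5850, 150, 0]) cube([150, 3700, 2650]);
translate([2750, 150, 0]) cube([150, 2250, 2650]);
translate([2750, 3400, 0]) cube([150, 450, 2650]);


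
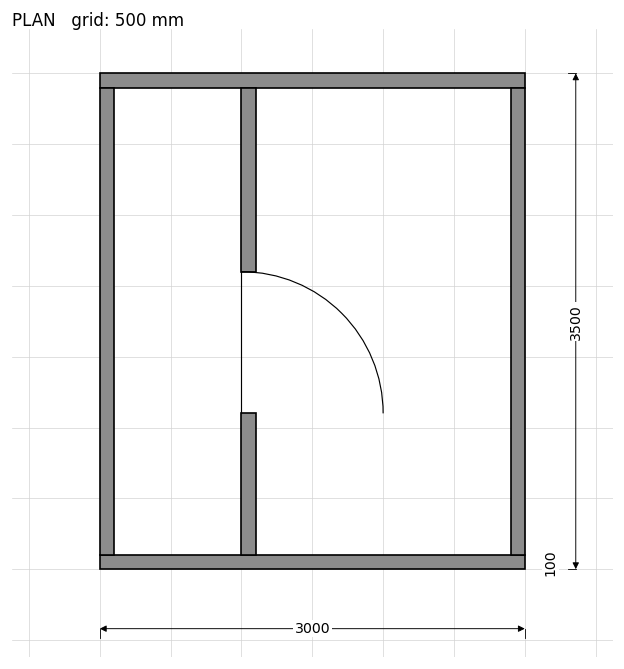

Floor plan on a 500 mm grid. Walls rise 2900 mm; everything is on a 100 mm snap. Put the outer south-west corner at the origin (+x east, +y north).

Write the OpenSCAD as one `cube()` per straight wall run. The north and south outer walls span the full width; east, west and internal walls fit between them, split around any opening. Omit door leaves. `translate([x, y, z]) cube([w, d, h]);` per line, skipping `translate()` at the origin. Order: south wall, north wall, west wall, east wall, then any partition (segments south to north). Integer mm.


cube([3000, 100, 2900]);
translate([0, 3400, 0]) cube([3000, 100, 2900]);
translate([0, 100, 0]) cube([100, 3300, 2900]);
translate([2900, 100, 0]) cube([100, 3300, 2900]);
translate([1000, 100, 0]) cube([100, 1000, 2900]);
translate([1000, 2100, 0]) cube([100, 1300, 2900]);
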